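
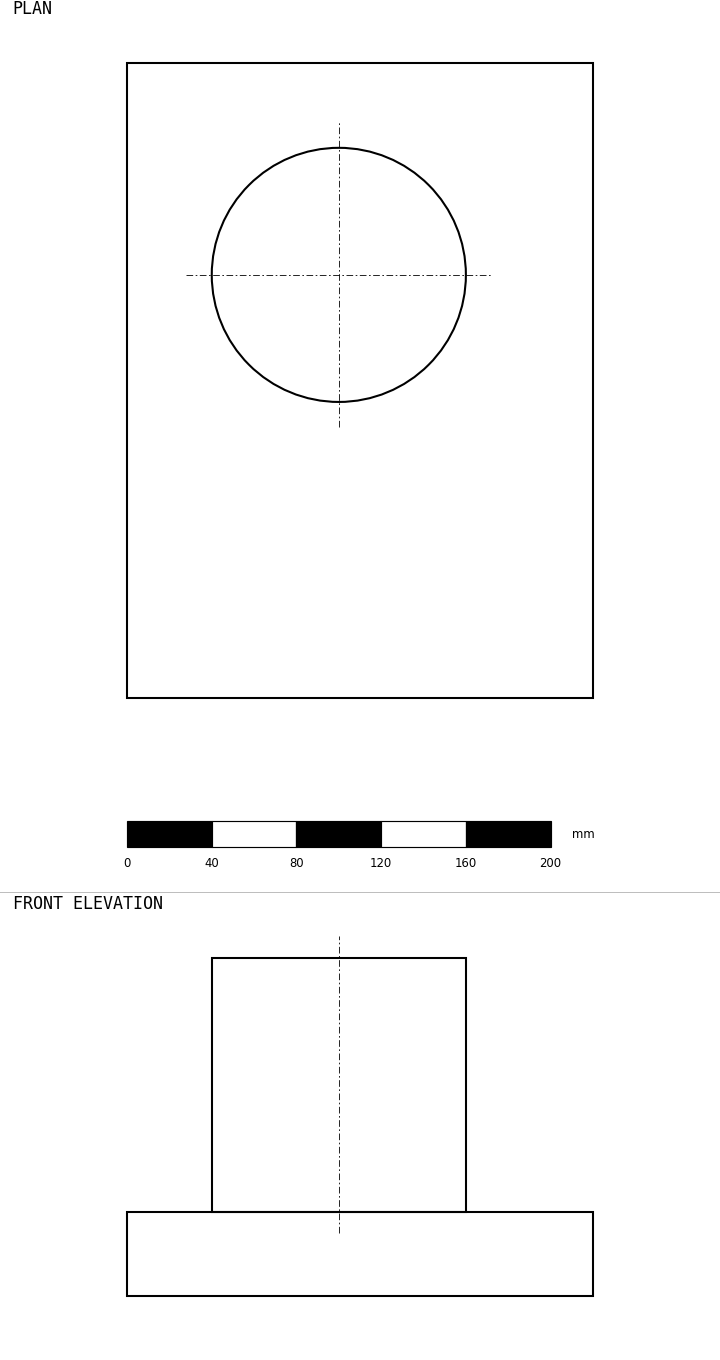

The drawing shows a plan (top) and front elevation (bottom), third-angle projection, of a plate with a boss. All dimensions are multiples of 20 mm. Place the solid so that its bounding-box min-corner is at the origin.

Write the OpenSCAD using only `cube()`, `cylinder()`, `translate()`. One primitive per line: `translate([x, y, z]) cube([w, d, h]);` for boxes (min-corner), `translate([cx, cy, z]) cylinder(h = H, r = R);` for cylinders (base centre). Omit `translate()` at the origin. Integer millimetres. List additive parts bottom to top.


cube([220, 300, 40]);
translate([100, 200, 40]) cylinder(h = 120, r = 60);


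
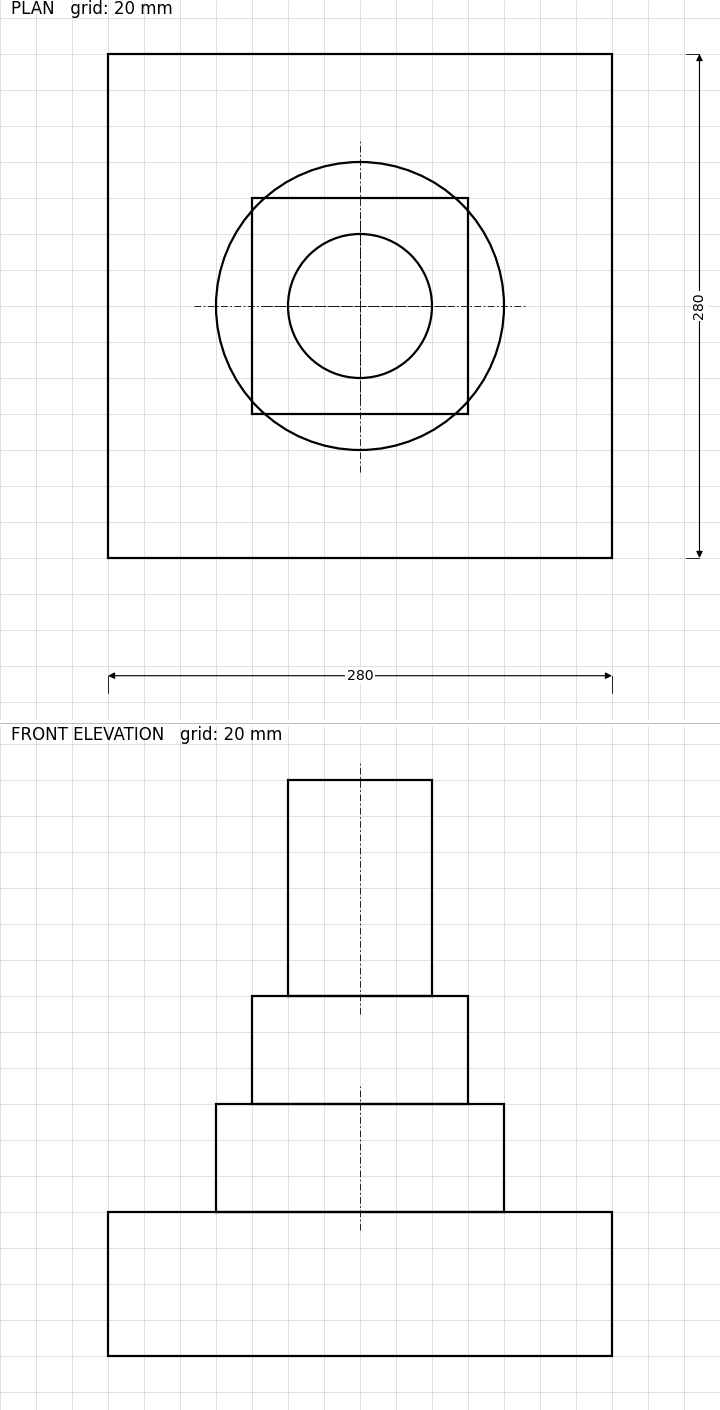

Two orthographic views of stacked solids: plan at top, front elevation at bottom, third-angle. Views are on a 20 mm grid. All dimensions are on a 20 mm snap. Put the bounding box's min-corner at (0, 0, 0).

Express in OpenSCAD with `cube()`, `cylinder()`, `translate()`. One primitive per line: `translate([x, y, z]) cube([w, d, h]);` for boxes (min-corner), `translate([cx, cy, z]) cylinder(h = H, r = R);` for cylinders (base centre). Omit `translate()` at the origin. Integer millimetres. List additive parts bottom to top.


cube([280, 280, 80]);
translate([140, 140, 80]) cylinder(h = 60, r = 80);
translate([80, 80, 140]) cube([120, 120, 60]);
translate([140, 140, 200]) cylinder(h = 120, r = 40);


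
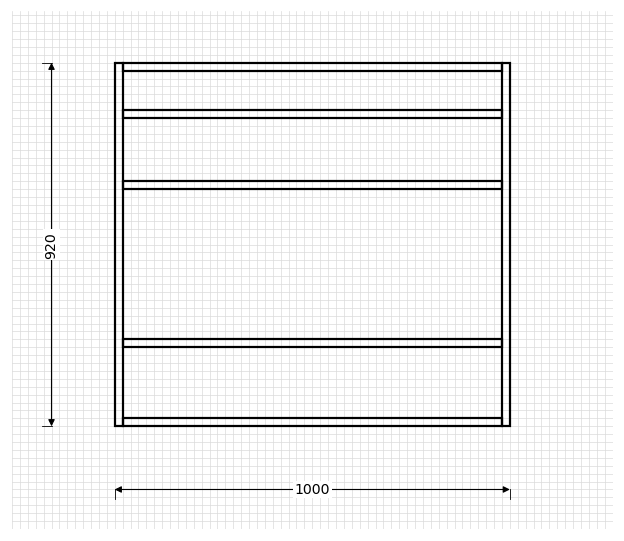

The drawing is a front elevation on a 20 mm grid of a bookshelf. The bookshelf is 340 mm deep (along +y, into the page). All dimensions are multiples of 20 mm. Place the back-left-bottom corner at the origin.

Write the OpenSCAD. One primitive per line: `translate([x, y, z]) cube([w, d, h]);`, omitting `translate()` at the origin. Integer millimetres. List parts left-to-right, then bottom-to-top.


cube([20, 340, 920]);
translate([20, 0, 0]) cube([960, 340, 20]);
translate([20, 0, 200]) cube([960, 340, 20]);
translate([20, 0, 600]) cube([960, 340, 20]);
translate([20, 0, 780]) cube([960, 340, 20]);
translate([20, 0, 900]) cube([960, 340, 20]);
translate([980, 0, 0]) cube([20, 340, 920]);


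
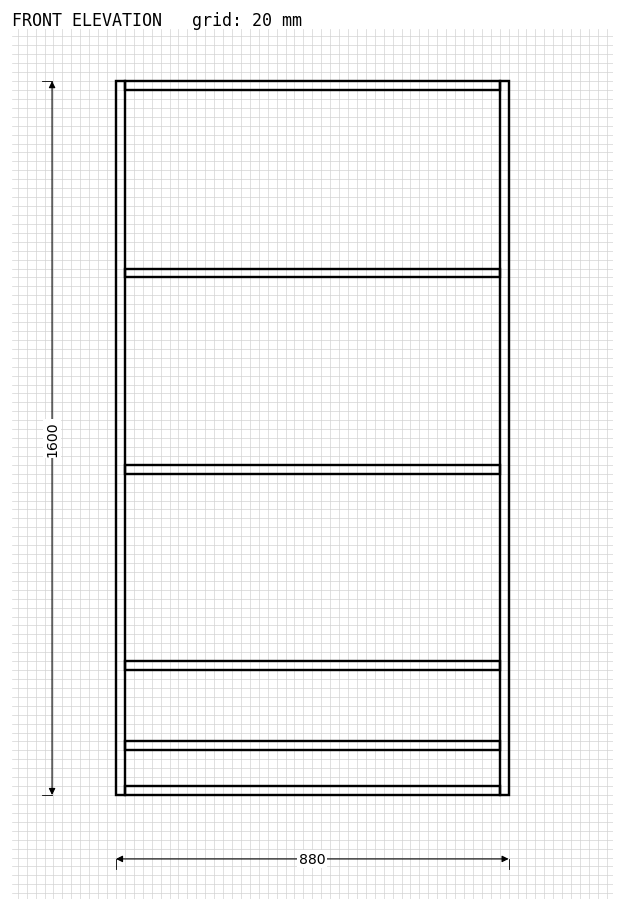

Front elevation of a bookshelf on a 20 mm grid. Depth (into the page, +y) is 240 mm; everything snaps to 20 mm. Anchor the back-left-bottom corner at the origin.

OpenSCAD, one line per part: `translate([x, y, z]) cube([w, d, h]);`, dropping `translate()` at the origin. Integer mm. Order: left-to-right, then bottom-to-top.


cube([20, 240, 1600]);
translate([20, 0, 0]) cube([840, 240, 20]);
translate([20, 0, 100]) cube([840, 240, 20]);
translate([20, 0, 280]) cube([840, 240, 20]);
translate([20, 0, 720]) cube([840, 240, 20]);
translate([20, 0, 1160]) cube([840, 240, 20]);
translate([20, 0, 1580]) cube([840, 240, 20]);
translate([860, 0, 0]) cube([20, 240, 1600]);


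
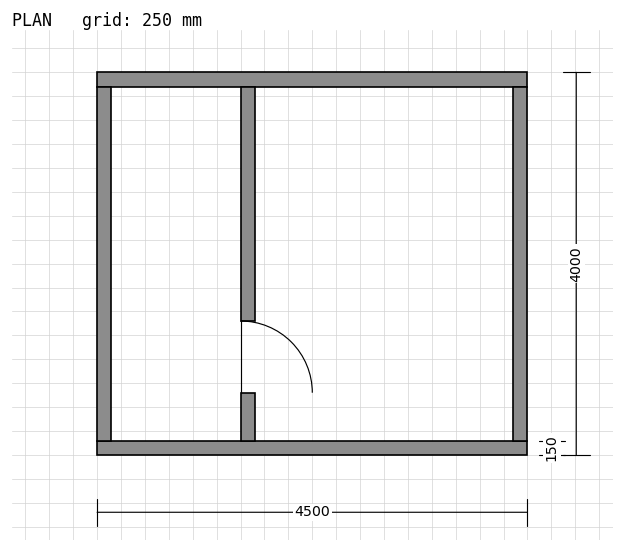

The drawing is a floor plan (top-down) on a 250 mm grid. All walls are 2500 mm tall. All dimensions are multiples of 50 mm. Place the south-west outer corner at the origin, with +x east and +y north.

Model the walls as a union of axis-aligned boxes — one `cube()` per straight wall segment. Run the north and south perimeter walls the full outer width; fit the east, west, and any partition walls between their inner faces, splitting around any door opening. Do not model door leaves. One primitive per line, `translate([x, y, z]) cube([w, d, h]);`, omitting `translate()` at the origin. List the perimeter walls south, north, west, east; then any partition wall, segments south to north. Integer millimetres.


cube([4500, 150, 2500]);
translate([0, 3850, 0]) cube([4500, 150, 2500]);
translate([0, 150, 0]) cube([150, 3700, 2500]);
translate([4350, 150, 0]) cube([150, 3700, 2500]);
translate([1500, 150, 0]) cube([150, 500, 2500]);
translate([1500, 1400, 0]) cube([150, 2450, 2500]);


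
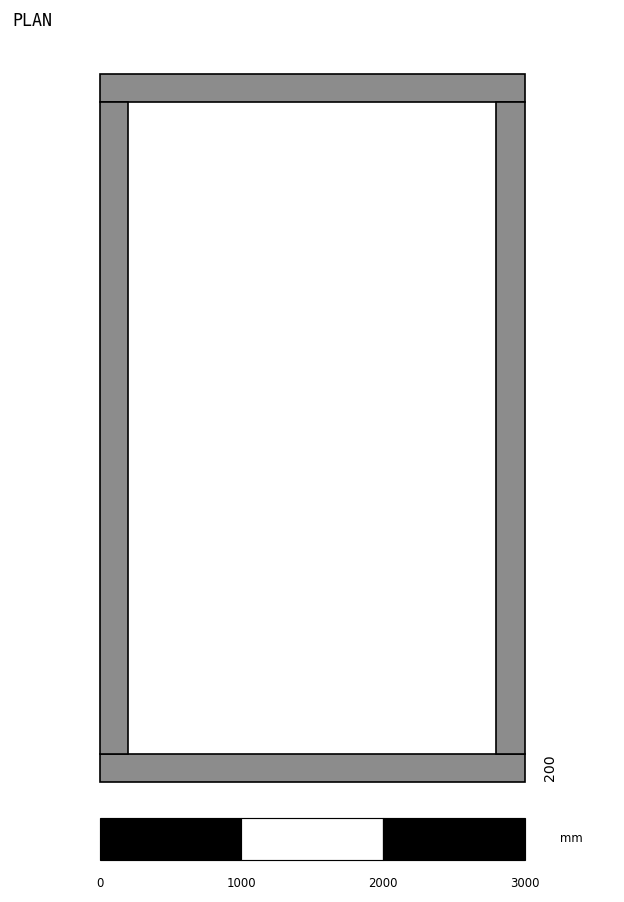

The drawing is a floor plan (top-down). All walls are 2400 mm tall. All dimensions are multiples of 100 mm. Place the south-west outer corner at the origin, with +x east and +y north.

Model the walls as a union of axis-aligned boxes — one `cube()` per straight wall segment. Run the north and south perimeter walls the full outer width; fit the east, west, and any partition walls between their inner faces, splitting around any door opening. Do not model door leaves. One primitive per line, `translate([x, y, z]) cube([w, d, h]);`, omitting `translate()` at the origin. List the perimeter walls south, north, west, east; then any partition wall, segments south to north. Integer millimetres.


cube([3000, 200, 2400]);
translate([0, 4800, 0]) cube([3000, 200, 2400]);
translate([0, 200, 0]) cube([200, 4600, 2400]);
translate([2800, 200, 0]) cube([200, 4600, 2400]);


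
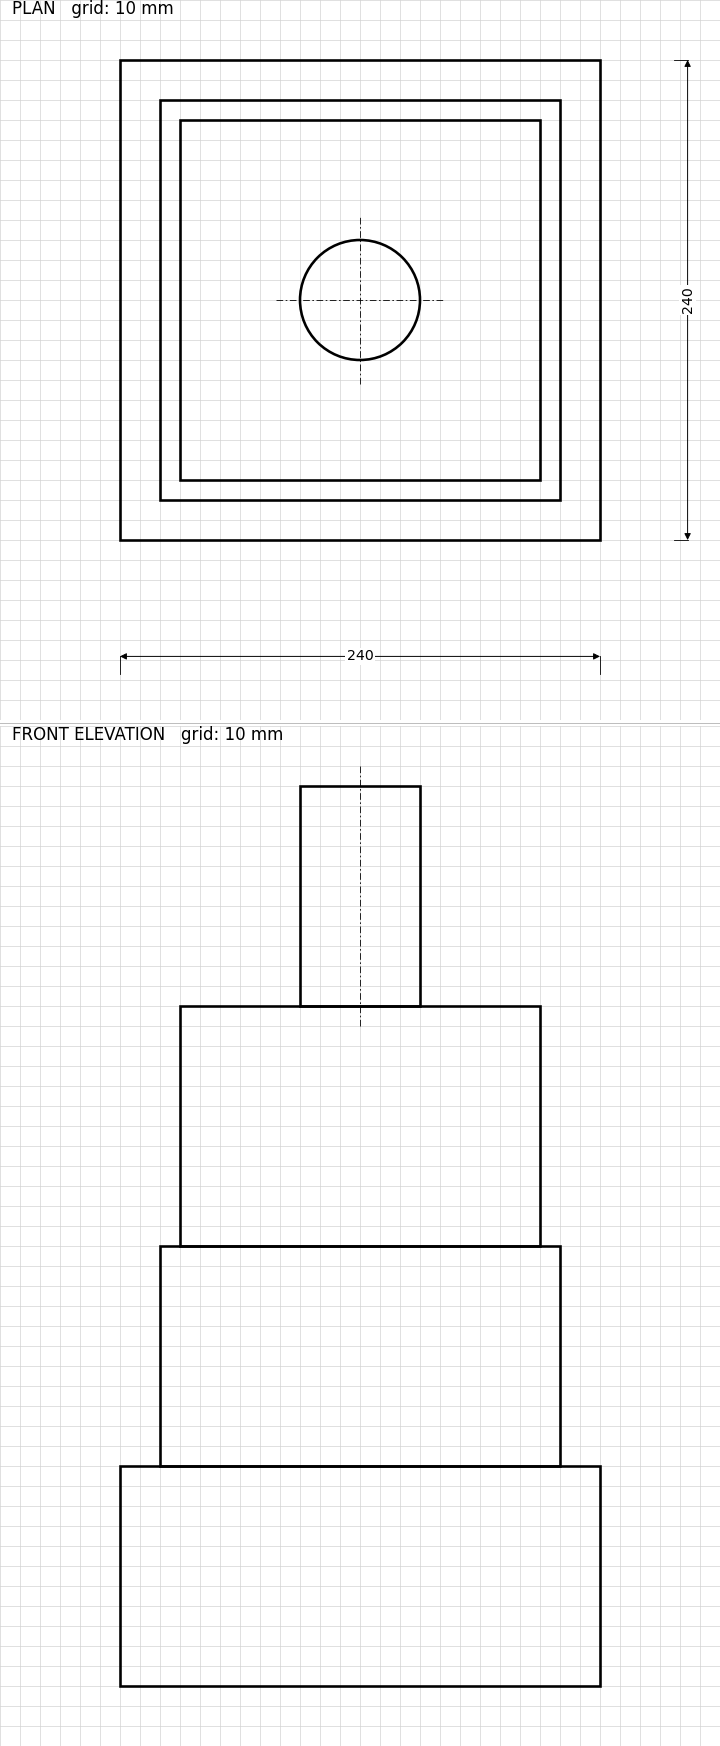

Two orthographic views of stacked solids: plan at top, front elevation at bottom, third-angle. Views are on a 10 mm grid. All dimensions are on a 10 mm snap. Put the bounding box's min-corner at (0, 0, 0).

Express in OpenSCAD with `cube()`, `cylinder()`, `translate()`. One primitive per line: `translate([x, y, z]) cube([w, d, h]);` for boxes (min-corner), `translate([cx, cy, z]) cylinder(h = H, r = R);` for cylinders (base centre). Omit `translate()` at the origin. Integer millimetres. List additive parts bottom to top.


cube([240, 240, 110]);
translate([20, 20, 110]) cube([200, 200, 110]);
translate([30, 30, 220]) cube([180, 180, 120]);
translate([120, 120, 340]) cylinder(h = 110, r = 30);


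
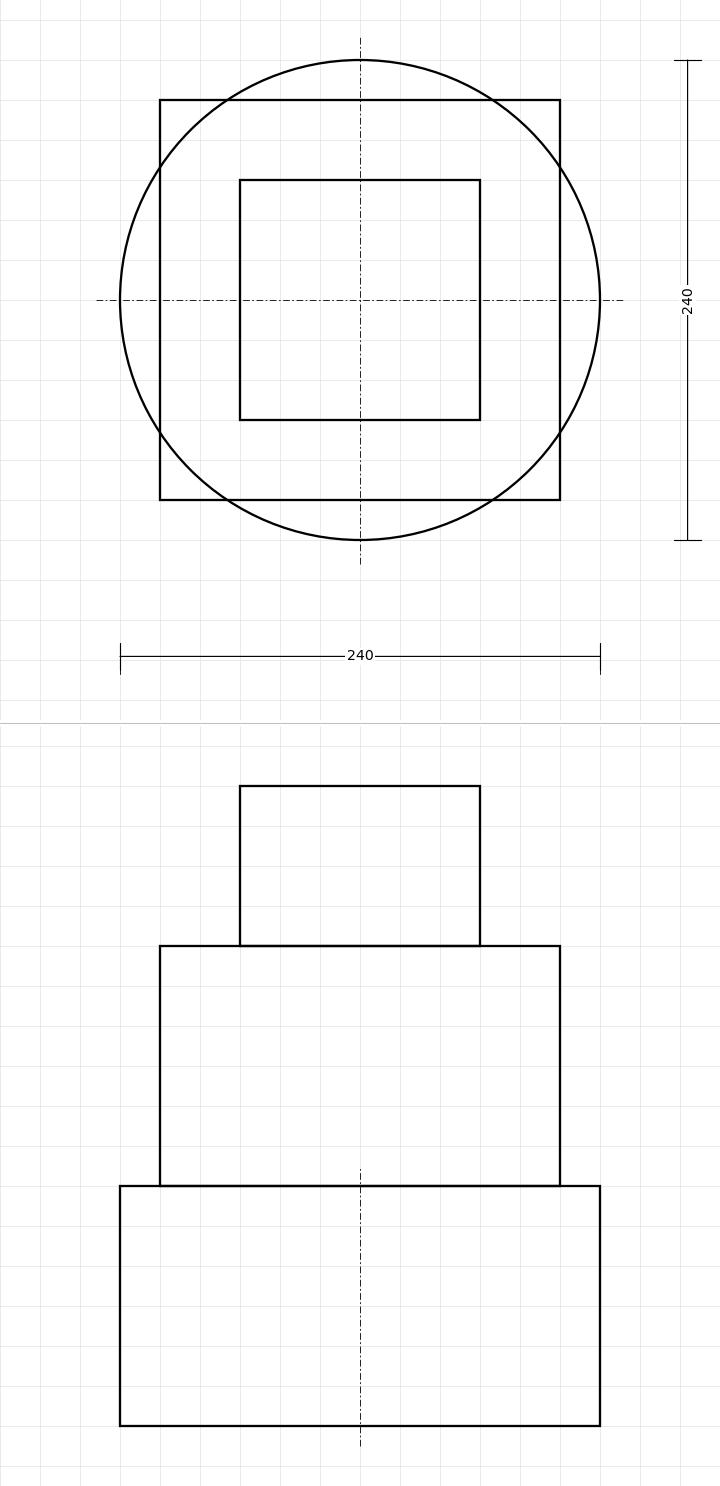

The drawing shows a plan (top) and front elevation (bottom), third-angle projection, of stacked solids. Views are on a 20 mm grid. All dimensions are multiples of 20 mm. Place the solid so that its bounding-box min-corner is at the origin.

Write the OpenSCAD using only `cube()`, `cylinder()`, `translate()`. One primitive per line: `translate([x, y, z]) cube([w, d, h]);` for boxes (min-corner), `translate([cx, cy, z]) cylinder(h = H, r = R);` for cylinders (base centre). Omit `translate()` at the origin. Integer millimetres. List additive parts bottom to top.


translate([120, 120, 0]) cylinder(h = 120, r = 120);
translate([20, 20, 120]) cube([200, 200, 120]);
translate([60, 60, 240]) cube([120, 120, 80]);


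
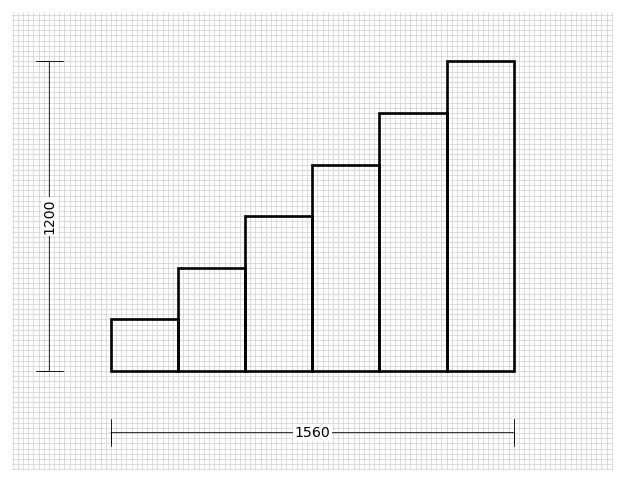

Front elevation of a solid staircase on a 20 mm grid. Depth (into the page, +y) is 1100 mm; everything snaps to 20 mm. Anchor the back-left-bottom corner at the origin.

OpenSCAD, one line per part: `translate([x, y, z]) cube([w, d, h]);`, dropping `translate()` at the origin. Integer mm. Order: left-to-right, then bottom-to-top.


cube([260, 1100, 200]);
translate([260, 0, 0]) cube([260, 1100, 400]);
translate([520, 0, 0]) cube([260, 1100, 600]);
translate([780, 0, 0]) cube([260, 1100, 800]);
translate([1040, 0, 0]) cube([260, 1100, 1000]);
translate([1300, 0, 0]) cube([260, 1100, 1200]);


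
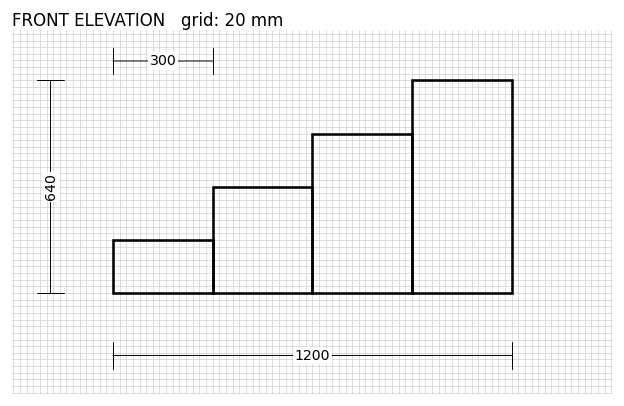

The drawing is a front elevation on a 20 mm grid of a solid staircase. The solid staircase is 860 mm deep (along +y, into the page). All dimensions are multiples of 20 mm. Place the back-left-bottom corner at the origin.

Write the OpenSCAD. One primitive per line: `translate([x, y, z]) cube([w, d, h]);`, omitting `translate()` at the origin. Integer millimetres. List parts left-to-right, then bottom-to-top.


cube([300, 860, 160]);
translate([300, 0, 0]) cube([300, 860, 320]);
translate([600, 0, 0]) cube([300, 860, 480]);
translate([900, 0, 0]) cube([300, 860, 640]);


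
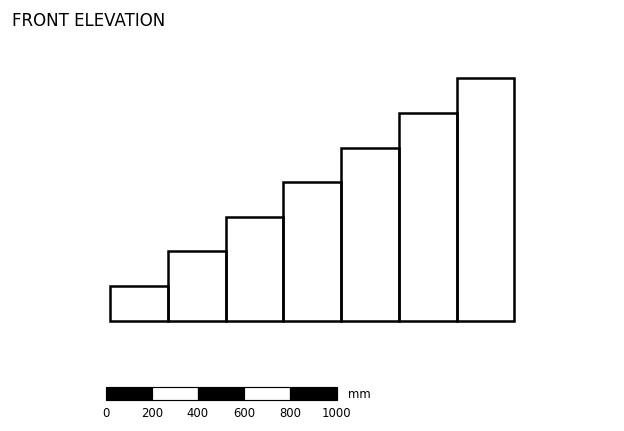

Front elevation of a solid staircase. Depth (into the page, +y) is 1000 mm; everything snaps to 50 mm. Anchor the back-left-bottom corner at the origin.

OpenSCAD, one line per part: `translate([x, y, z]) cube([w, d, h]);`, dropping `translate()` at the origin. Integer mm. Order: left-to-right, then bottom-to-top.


cube([250, 1000, 150]);
translate([250, 0, 0]) cube([250, 1000, 300]);
translate([500, 0, 0]) cube([250, 1000, 450]);
translate([750, 0, 0]) cube([250, 1000, 600]);
translate([1000, 0, 0]) cube([250, 1000, 750]);
translate([1250, 0, 0]) cube([250, 1000, 900]);
translate([1500, 0, 0]) cube([250, 1000, 1050]);


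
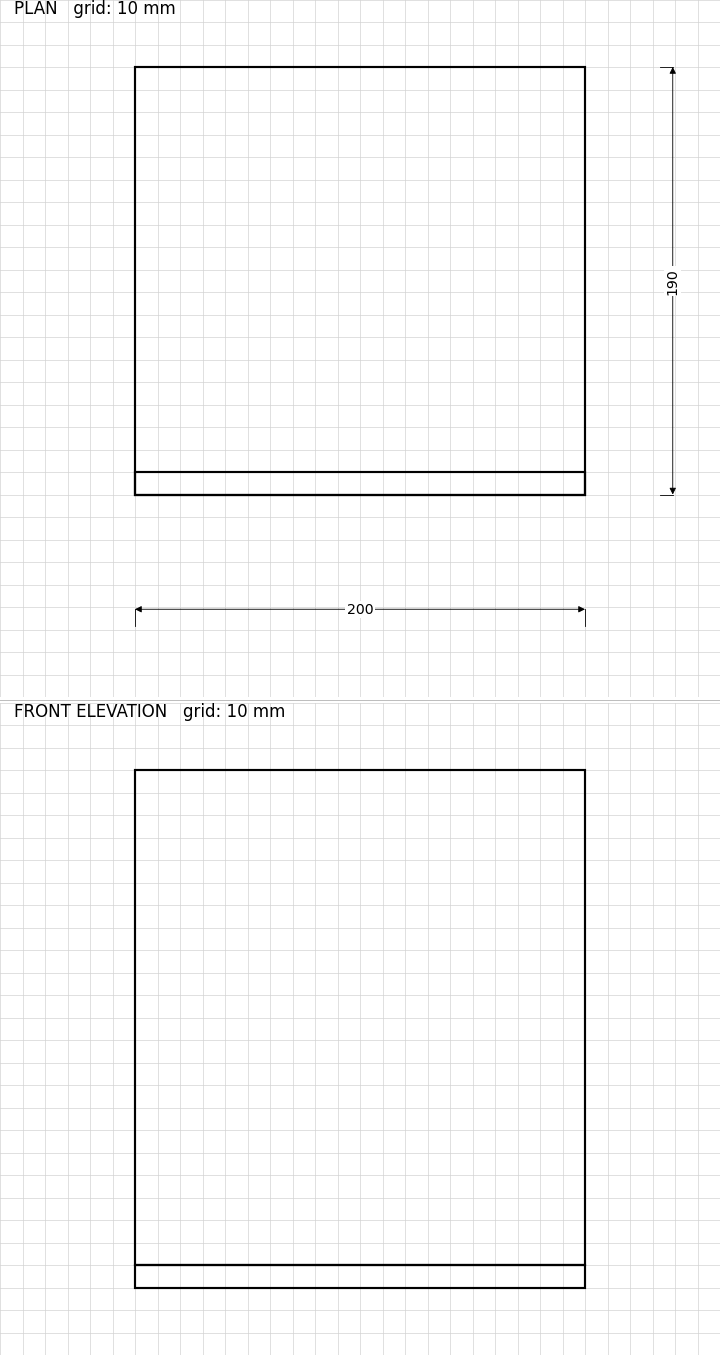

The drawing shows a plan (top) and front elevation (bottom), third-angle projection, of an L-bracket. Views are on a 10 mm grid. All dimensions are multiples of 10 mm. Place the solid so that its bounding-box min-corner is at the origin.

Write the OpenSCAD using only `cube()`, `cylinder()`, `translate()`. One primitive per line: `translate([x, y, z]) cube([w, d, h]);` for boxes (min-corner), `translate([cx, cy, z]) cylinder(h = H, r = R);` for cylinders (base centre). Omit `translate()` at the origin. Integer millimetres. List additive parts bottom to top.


cube([200, 190, 10]);
translate([0, 0, 10]) cube([200, 10, 220]);


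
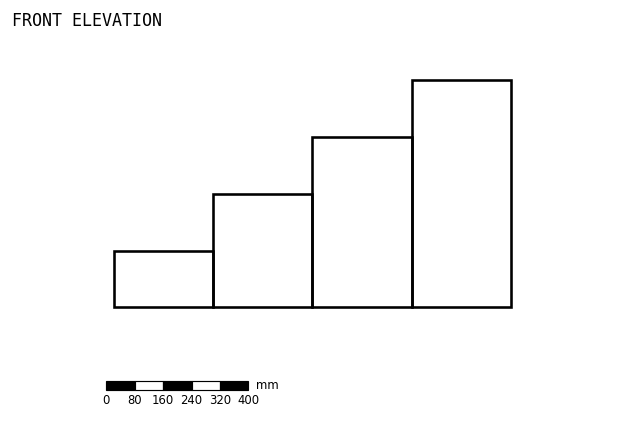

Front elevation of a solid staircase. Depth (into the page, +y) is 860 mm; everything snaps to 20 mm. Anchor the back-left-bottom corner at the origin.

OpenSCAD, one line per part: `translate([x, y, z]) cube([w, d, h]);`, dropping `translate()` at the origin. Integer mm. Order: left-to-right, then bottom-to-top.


cube([280, 860, 160]);
translate([280, 0, 0]) cube([280, 860, 320]);
translate([560, 0, 0]) cube([280, 860, 480]);
translate([840, 0, 0]) cube([280, 860, 640]);


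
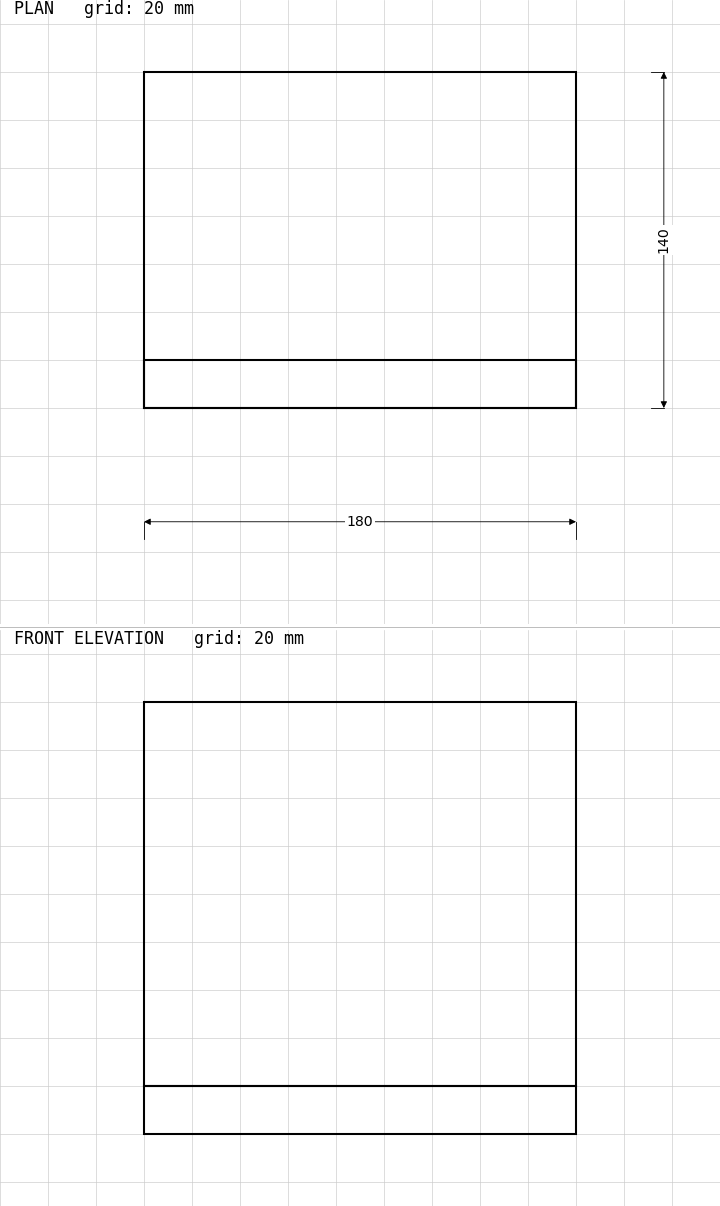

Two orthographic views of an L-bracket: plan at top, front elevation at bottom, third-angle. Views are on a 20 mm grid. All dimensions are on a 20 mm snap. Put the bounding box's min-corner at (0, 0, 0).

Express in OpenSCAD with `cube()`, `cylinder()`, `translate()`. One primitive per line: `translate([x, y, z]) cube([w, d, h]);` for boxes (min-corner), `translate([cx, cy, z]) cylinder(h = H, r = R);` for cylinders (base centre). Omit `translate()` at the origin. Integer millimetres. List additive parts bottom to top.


cube([180, 140, 20]);
translate([0, 0, 20]) cube([180, 20, 160]);


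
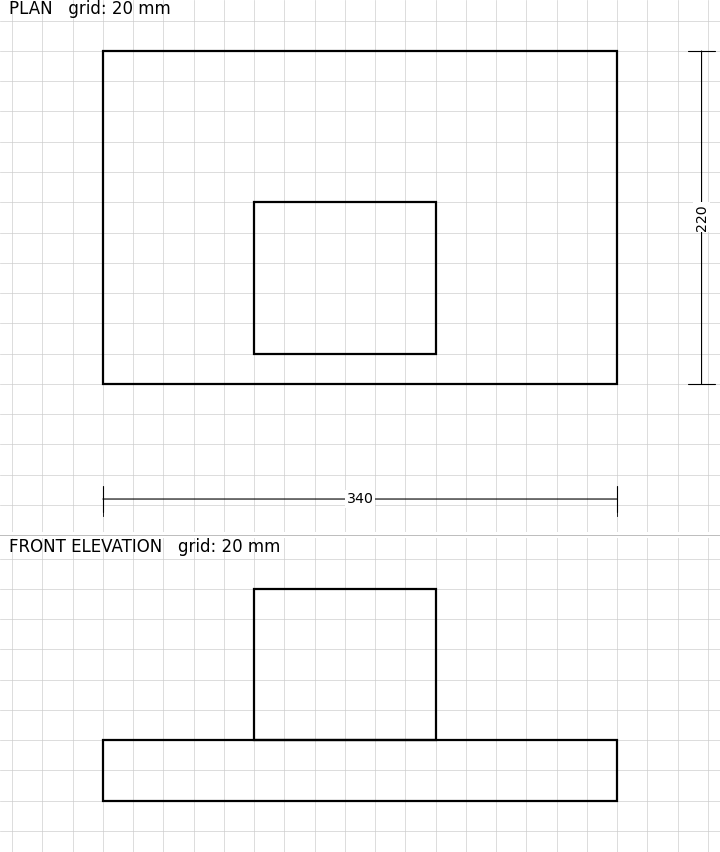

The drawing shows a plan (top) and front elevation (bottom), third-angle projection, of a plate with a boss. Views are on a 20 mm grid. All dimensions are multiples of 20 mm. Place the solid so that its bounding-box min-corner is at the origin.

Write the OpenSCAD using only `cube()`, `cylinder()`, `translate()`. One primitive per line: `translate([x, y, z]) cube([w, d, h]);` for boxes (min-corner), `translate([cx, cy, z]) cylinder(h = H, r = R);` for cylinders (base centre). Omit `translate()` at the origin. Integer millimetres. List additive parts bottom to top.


cube([340, 220, 40]);
translate([100, 20, 40]) cube([120, 100, 100]);


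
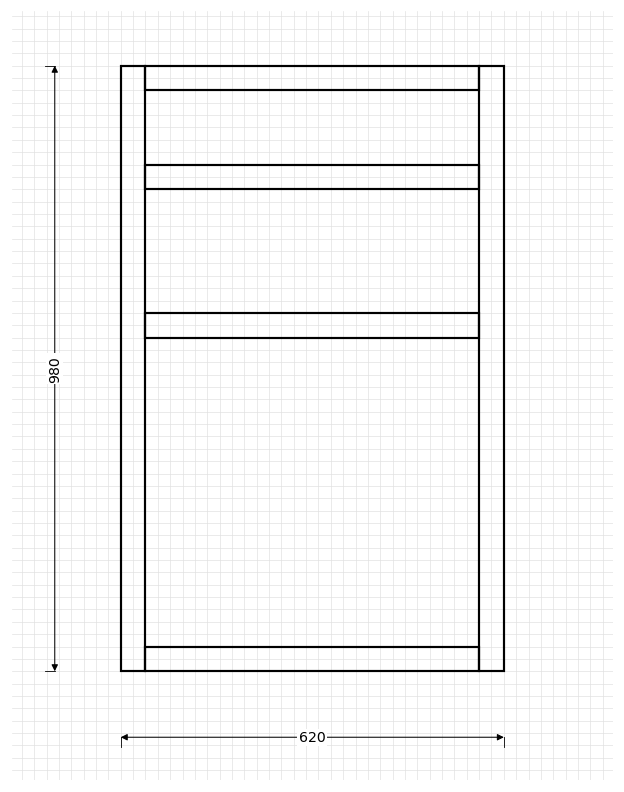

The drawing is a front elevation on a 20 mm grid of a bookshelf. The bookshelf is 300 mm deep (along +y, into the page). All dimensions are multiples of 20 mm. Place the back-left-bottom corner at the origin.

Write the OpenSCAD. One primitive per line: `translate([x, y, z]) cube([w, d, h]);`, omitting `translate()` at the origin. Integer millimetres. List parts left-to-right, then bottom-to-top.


cube([40, 300, 980]);
translate([40, 0, 0]) cube([540, 300, 40]);
translate([40, 0, 540]) cube([540, 300, 40]);
translate([40, 0, 780]) cube([540, 300, 40]);
translate([40, 0, 940]) cube([540, 300, 40]);
translate([580, 0, 0]) cube([40, 300, 980]);


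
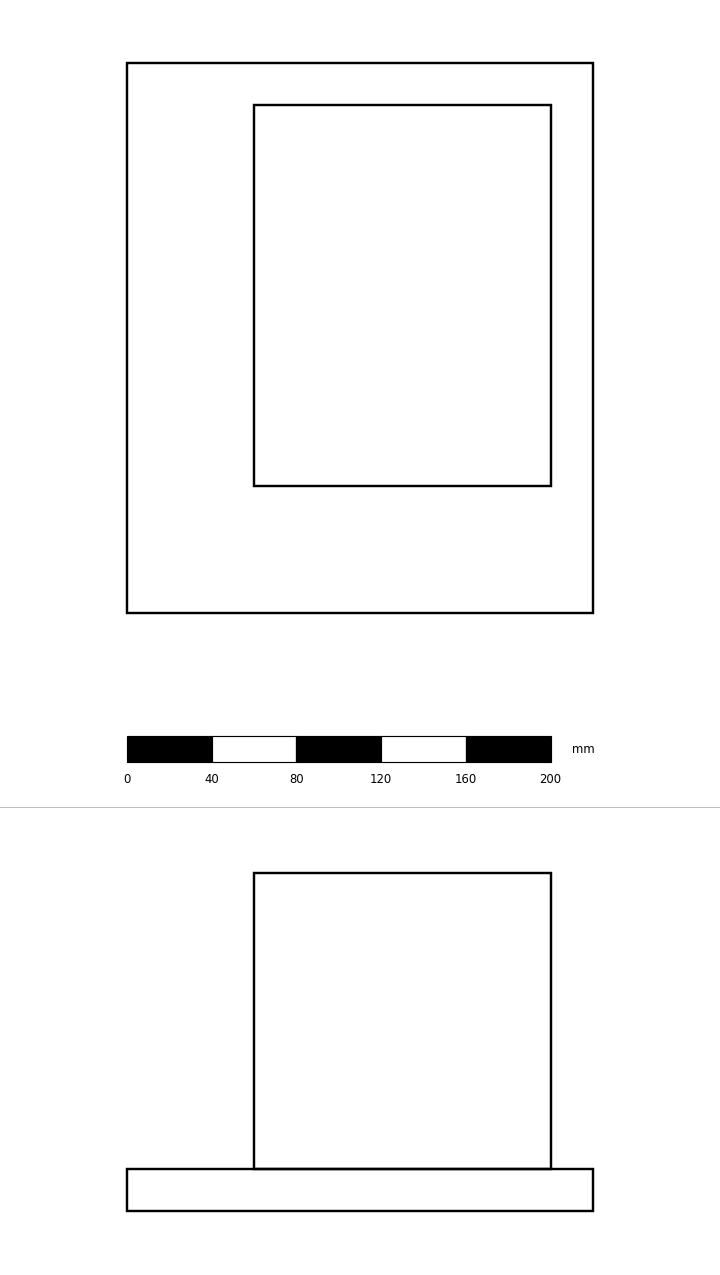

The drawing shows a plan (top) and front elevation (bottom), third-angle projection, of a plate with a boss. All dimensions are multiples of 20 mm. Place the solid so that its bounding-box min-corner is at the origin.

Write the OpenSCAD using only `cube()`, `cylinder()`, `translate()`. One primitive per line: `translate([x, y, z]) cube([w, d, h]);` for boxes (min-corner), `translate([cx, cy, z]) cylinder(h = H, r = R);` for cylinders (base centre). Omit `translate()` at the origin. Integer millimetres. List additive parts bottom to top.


cube([220, 260, 20]);
translate([60, 60, 20]) cube([140, 180, 140]);


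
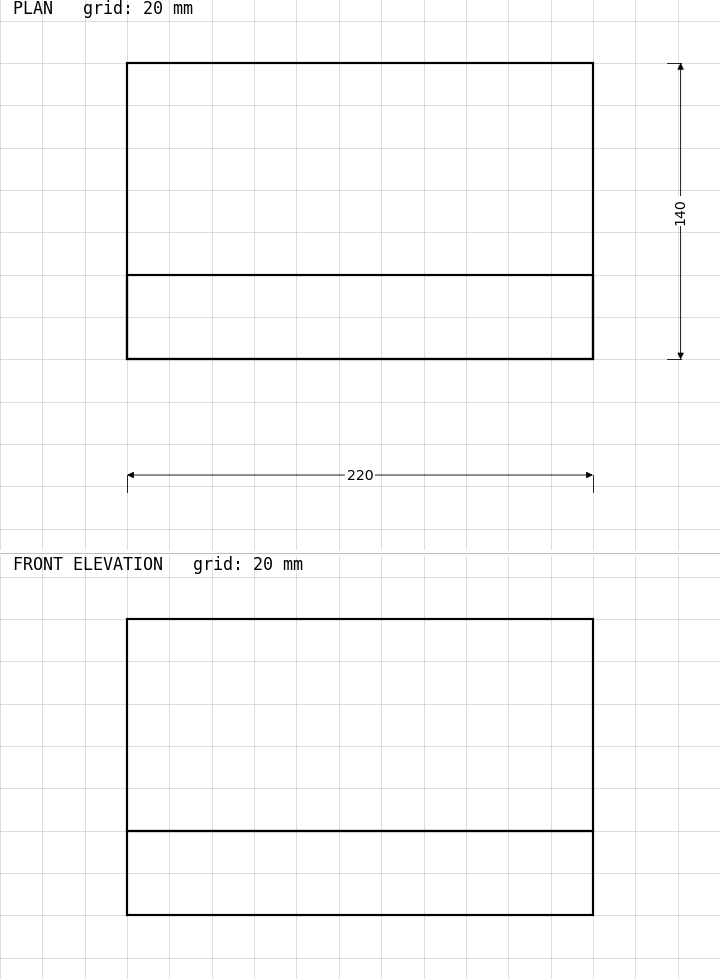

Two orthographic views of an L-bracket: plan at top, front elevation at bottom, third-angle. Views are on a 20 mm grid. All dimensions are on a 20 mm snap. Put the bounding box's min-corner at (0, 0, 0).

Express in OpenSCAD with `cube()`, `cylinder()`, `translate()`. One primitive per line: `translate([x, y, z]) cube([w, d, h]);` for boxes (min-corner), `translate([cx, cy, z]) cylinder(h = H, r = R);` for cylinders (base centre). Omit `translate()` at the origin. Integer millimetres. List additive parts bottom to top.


cube([220, 140, 40]);
translate([0, 0, 40]) cube([220, 40, 100]);


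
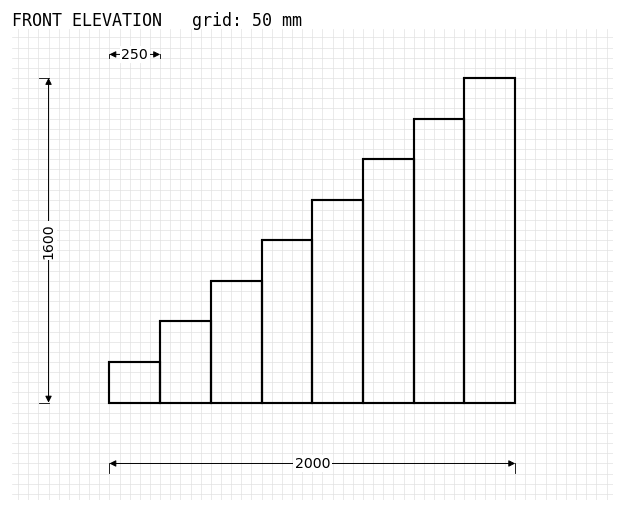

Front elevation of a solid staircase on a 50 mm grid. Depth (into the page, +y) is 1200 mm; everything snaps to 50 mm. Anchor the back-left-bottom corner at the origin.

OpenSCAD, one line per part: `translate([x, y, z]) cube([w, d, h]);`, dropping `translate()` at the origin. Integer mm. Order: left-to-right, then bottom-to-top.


cube([250, 1200, 200]);
translate([250, 0, 0]) cube([250, 1200, 400]);
translate([500, 0, 0]) cube([250, 1200, 600]);
translate([750, 0, 0]) cube([250, 1200, 800]);
translate([1000, 0, 0]) cube([250, 1200, 1000]);
translate([1250, 0, 0]) cube([250, 1200, 1200]);
translate([1500, 0, 0]) cube([250, 1200, 1400]);
translate([1750, 0, 0]) cube([250, 1200, 1600]);


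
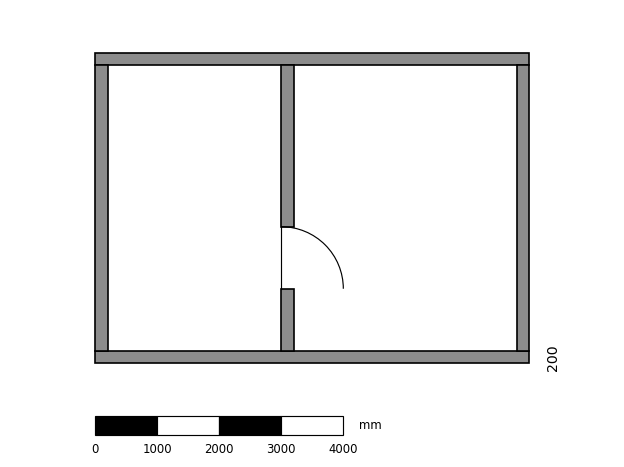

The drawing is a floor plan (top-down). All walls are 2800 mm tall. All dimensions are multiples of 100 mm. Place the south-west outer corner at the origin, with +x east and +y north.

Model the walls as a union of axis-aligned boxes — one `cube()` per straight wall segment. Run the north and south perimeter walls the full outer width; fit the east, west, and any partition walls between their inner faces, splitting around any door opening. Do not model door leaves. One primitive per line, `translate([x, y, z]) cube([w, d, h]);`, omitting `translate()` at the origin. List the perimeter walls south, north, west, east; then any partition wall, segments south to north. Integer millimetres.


cube([7000, 200, 2800]);
translate([0, 4800, 0]) cube([7000, 200, 2800]);
translate([0, 200, 0]) cube([200, 4600, 2800]);
translate([6800, 200, 0]) cube([200, 4600, 2800]);
translate([3000, 200, 0]) cube([200, 1000, 2800]);
translate([3000, 2200, 0]) cube([200, 2600, 2800]);


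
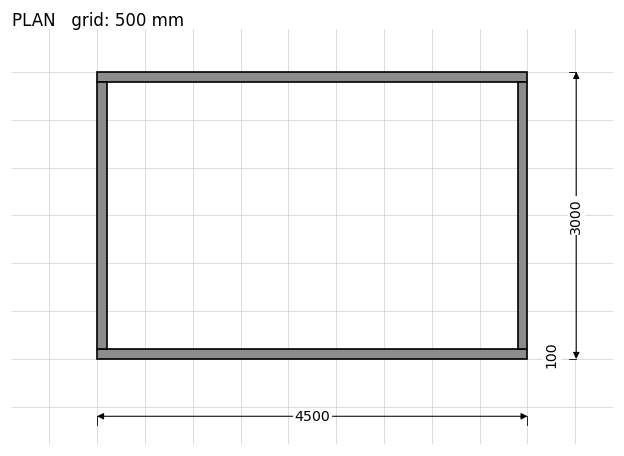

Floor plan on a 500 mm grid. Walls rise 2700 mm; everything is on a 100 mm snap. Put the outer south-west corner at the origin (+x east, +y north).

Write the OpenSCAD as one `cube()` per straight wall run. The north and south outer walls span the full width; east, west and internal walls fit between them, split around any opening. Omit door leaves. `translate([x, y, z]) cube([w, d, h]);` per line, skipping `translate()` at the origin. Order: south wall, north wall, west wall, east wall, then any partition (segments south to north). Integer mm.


cube([4500, 100, 2700]);
translate([0, 2900, 0]) cube([4500, 100, 2700]);
translate([0, 100, 0]) cube([100, 2800, 2700]);
translate([4400, 100, 0]) cube([100, 2800, 2700]);


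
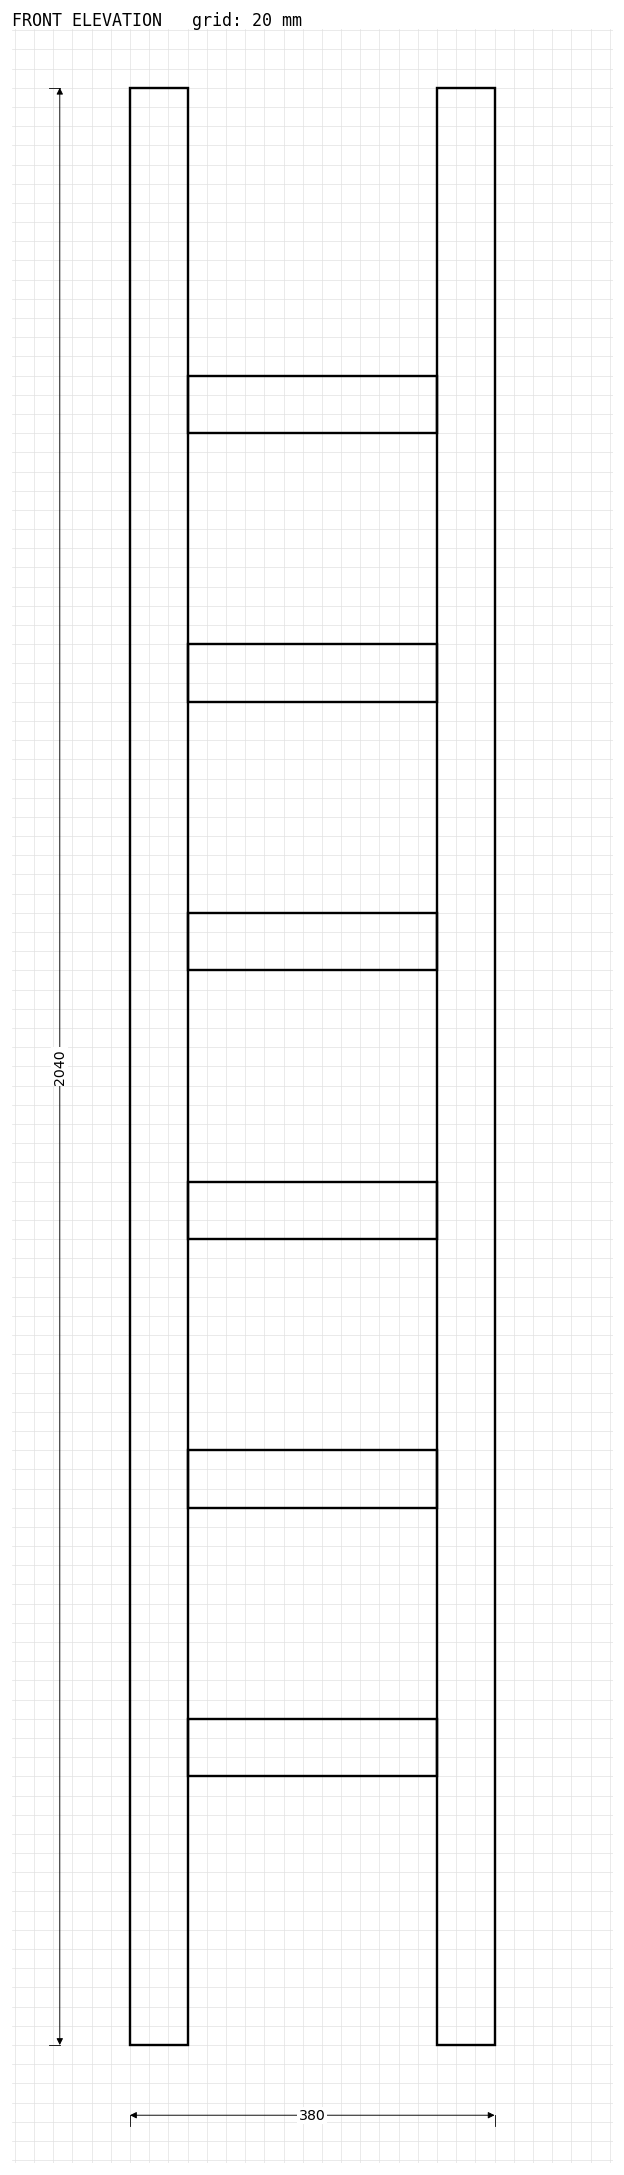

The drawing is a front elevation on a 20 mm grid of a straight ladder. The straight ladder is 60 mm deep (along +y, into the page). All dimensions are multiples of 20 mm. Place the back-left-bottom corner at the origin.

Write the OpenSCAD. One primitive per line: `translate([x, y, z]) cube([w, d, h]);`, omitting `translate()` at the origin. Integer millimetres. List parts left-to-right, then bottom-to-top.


cube([60, 60, 2040]);
translate([60, 0, 280]) cube([260, 60, 60]);
translate([60, 0, 560]) cube([260, 60, 60]);
translate([60, 0, 840]) cube([260, 60, 60]);
translate([60, 0, 1120]) cube([260, 60, 60]);
translate([60, 0, 1400]) cube([260, 60, 60]);
translate([60, 0, 1680]) cube([260, 60, 60]);
translate([320, 0, 0]) cube([60, 60, 2040]);


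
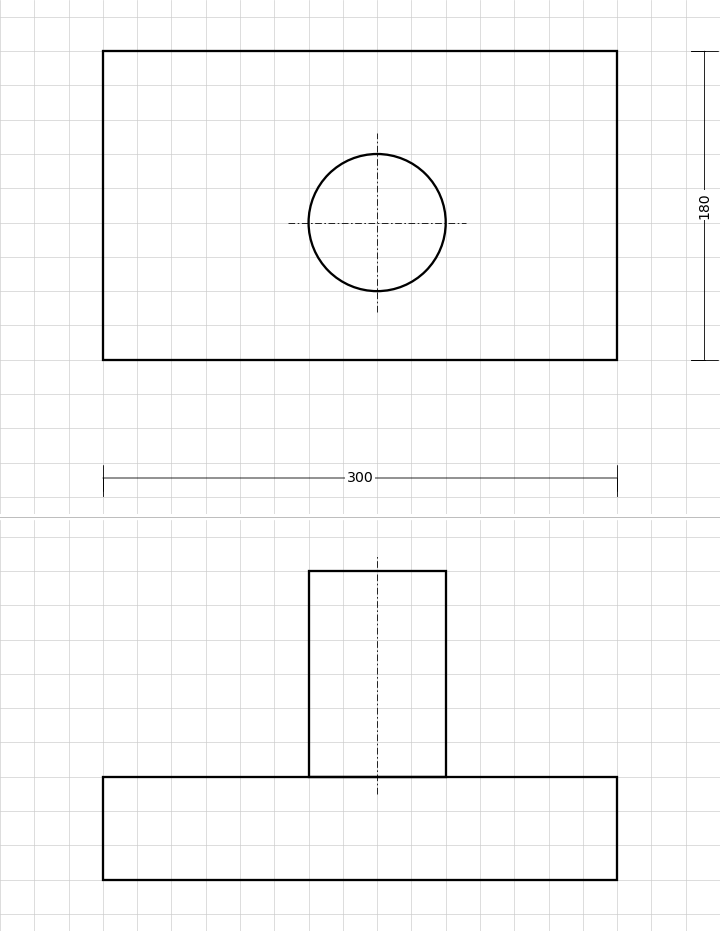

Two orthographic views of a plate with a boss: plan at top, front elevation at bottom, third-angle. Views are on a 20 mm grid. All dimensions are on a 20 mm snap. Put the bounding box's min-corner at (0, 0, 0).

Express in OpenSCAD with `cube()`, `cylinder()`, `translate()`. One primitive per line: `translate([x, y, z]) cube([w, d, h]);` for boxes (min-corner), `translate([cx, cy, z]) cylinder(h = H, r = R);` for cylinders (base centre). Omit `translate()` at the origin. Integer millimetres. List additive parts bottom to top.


cube([300, 180, 60]);
translate([160, 80, 60]) cylinder(h = 120, r = 40);


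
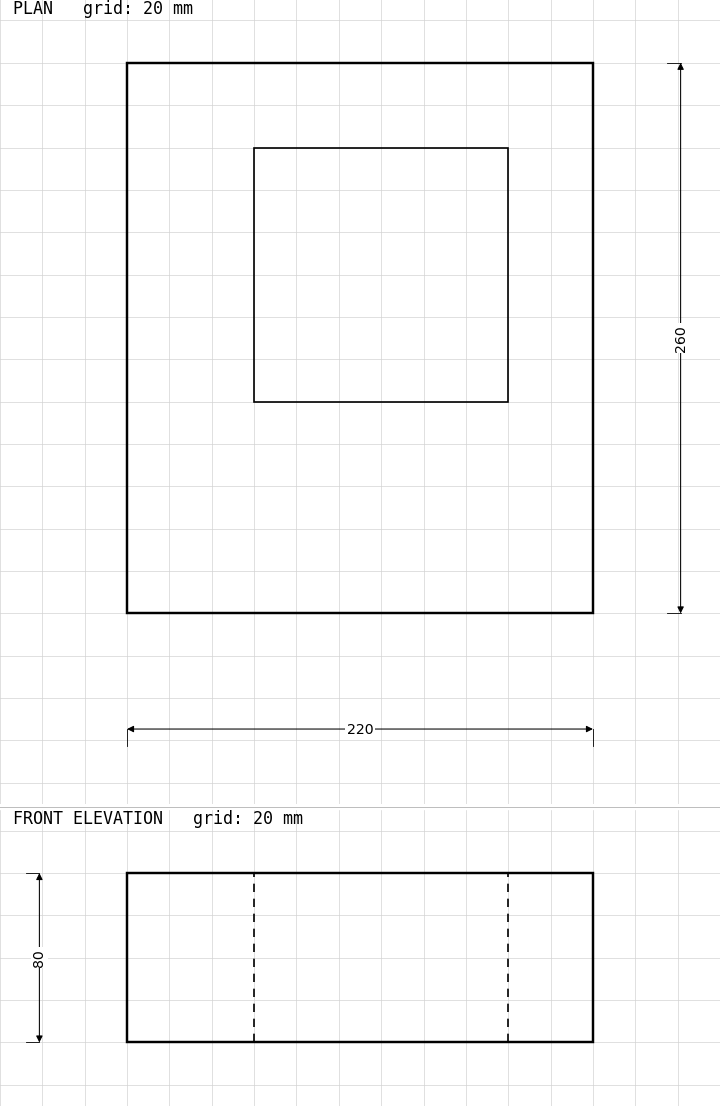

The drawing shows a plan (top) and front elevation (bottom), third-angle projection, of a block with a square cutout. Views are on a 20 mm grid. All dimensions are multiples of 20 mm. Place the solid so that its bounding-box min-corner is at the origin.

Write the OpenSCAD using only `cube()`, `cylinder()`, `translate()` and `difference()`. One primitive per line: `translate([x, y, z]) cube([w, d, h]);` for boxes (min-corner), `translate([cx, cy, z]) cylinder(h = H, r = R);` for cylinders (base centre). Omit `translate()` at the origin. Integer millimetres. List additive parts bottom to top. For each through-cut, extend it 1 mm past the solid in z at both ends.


difference() {
  cube([220, 260, 80]);
  translate([60, 100, -1]) cube([120, 120, 82]);
}


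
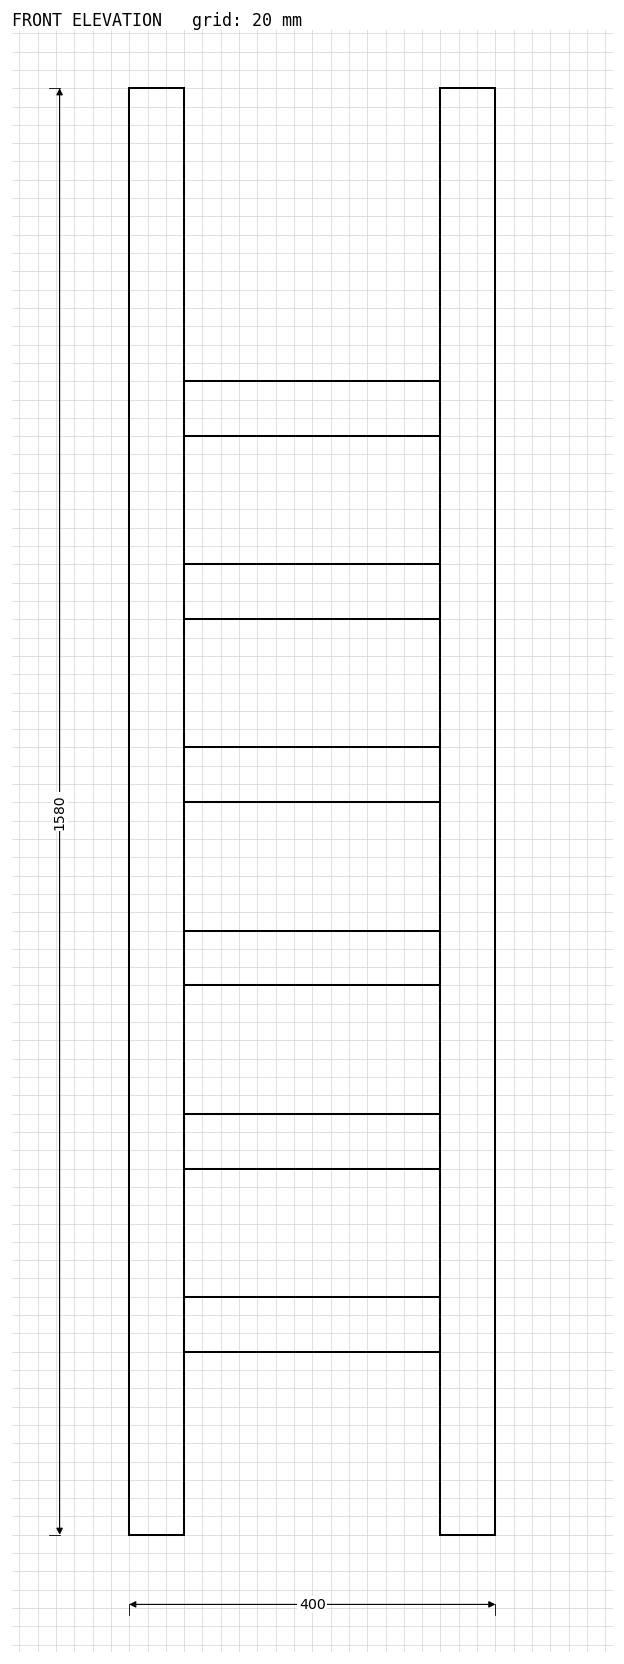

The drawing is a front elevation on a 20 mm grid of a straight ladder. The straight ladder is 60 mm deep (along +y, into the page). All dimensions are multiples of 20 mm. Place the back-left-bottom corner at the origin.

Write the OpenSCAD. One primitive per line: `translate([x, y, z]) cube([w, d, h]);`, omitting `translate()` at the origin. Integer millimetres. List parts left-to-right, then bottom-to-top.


cube([60, 60, 1580]);
translate([60, 0, 200]) cube([280, 60, 60]);
translate([60, 0, 400]) cube([280, 60, 60]);
translate([60, 0, 600]) cube([280, 60, 60]);
translate([60, 0, 800]) cube([280, 60, 60]);
translate([60, 0, 1000]) cube([280, 60, 60]);
translate([60, 0, 1200]) cube([280, 60, 60]);
translate([340, 0, 0]) cube([60, 60, 1580]);


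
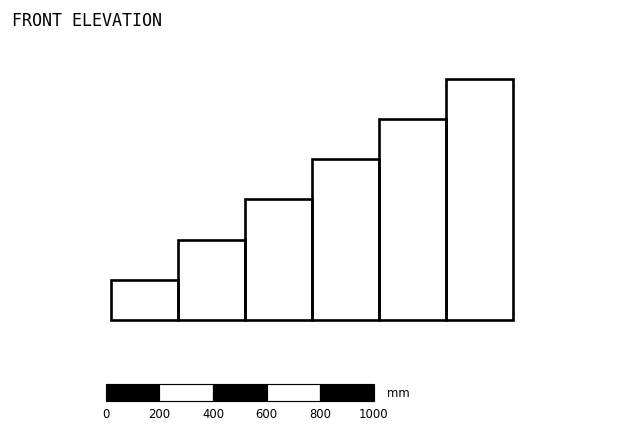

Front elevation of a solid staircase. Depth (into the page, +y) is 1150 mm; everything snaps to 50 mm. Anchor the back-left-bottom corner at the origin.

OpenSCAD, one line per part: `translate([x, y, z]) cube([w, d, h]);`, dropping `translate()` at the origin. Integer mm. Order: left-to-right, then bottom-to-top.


cube([250, 1150, 150]);
translate([250, 0, 0]) cube([250, 1150, 300]);
translate([500, 0, 0]) cube([250, 1150, 450]);
translate([750, 0, 0]) cube([250, 1150, 600]);
translate([1000, 0, 0]) cube([250, 1150, 750]);
translate([1250, 0, 0]) cube([250, 1150, 900]);


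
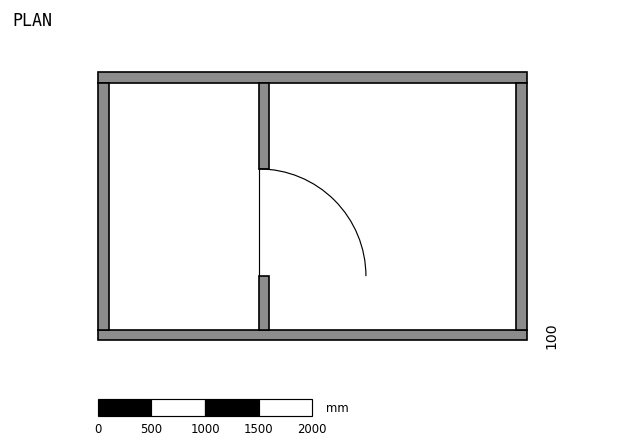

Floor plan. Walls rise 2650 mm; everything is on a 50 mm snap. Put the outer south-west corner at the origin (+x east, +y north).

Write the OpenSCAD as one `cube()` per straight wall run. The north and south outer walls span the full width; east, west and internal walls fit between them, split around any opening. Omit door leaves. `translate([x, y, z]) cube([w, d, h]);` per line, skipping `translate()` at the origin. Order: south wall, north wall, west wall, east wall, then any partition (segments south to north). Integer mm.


cube([4000, 100, 2650]);
translate([0, 2400, 0]) cube([4000, 100, 2650]);
translate([0, 100, 0]) cube([100, 2300, 2650]);
translate([3900, 100, 0]) cube([100, 2300, 2650]);
translate([1500, 100, 0]) cube([100, 500, 2650]);
translate([1500, 1600, 0]) cube([100, 800, 2650]);


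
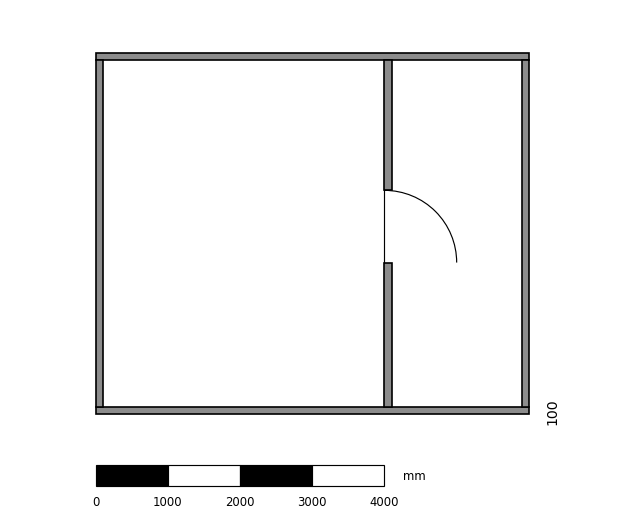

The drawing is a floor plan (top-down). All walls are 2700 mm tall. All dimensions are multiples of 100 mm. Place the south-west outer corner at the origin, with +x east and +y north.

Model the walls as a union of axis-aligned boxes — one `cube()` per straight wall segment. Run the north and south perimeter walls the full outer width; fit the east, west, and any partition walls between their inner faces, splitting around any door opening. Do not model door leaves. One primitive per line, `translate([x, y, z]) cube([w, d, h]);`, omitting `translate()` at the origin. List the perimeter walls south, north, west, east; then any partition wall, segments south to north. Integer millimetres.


cube([6000, 100, 2700]);
translate([0, 4900, 0]) cube([6000, 100, 2700]);
translate([0, 100, 0]) cube([100, 4800, 2700]);
translate([5900, 100, 0]) cube([100, 4800, 2700]);
translate([4000, 100, 0]) cube([100, 2000, 2700]);
translate([4000, 3100, 0]) cube([100, 1800, 2700]);


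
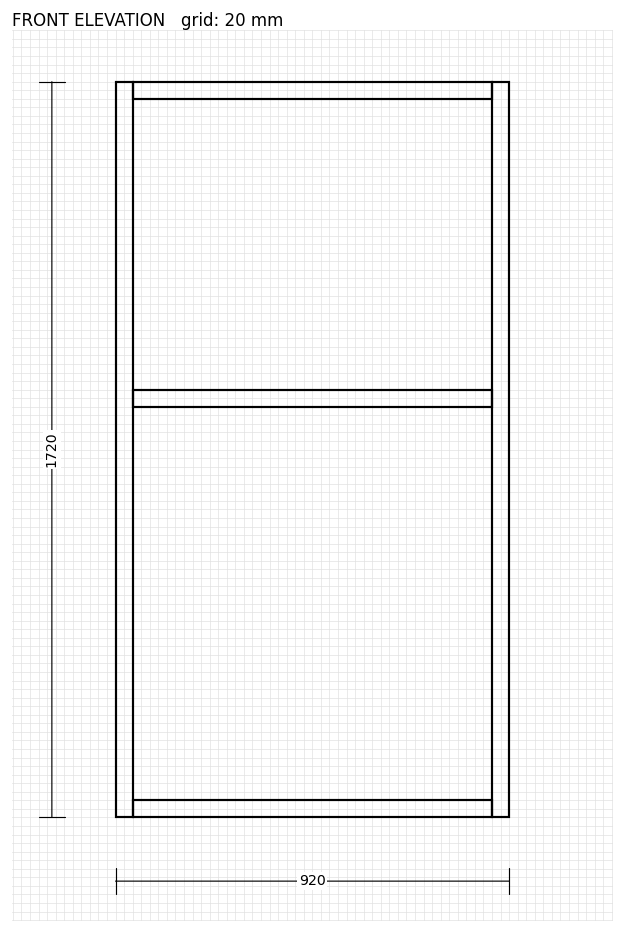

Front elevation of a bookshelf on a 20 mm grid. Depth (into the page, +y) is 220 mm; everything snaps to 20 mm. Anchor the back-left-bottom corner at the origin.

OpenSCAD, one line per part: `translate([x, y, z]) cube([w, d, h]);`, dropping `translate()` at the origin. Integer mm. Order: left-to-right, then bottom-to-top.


cube([40, 220, 1720]);
translate([40, 0, 0]) cube([840, 220, 40]);
translate([40, 0, 960]) cube([840, 220, 40]);
translate([40, 0, 1680]) cube([840, 220, 40]);
translate([880, 0, 0]) cube([40, 220, 1720]);


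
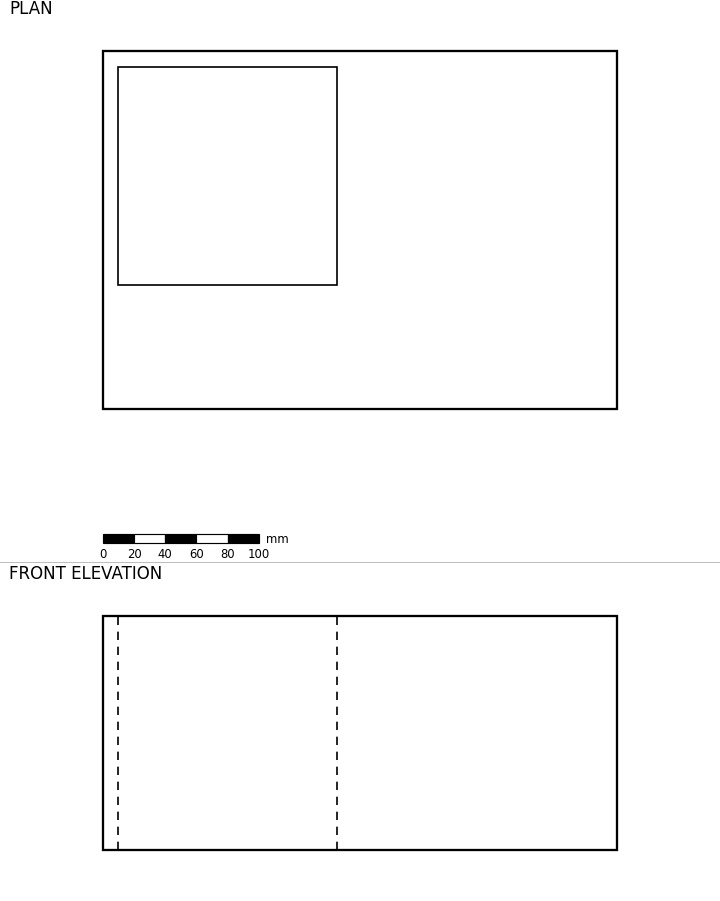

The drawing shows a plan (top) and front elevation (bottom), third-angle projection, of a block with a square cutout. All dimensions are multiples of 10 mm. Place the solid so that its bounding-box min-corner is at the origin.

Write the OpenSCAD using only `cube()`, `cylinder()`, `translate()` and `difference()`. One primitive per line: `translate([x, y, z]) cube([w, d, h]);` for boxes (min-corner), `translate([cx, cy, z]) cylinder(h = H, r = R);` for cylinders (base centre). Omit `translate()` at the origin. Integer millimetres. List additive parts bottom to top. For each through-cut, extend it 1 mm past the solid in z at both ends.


difference() {
  cube([330, 230, 150]);
  translate([10, 80, -1]) cube([140, 140, 152]);
}


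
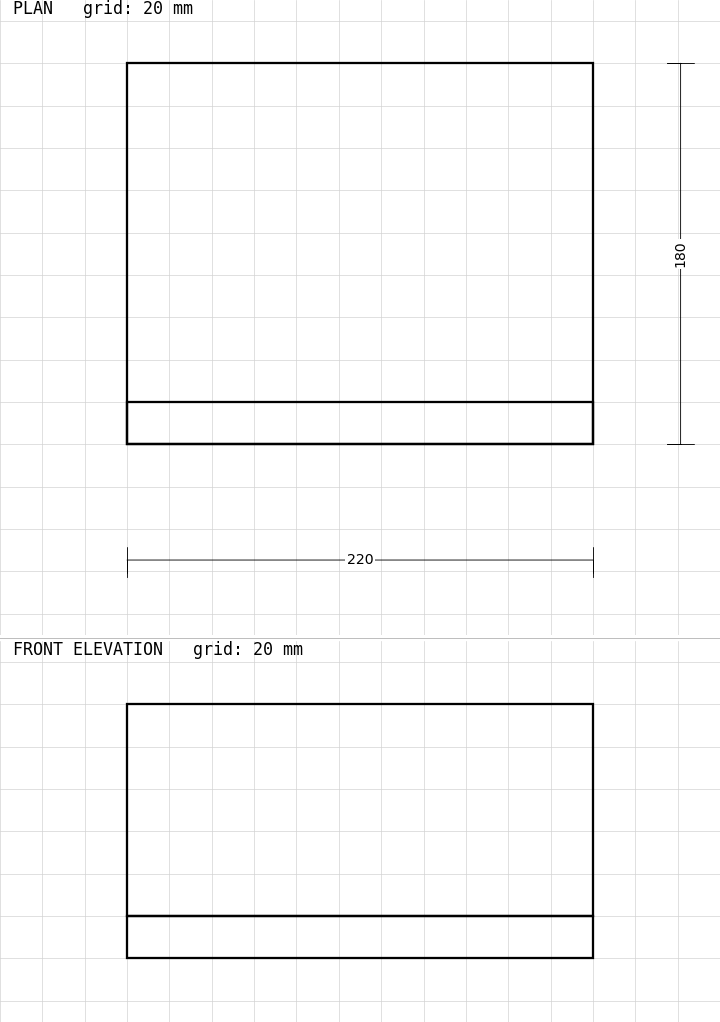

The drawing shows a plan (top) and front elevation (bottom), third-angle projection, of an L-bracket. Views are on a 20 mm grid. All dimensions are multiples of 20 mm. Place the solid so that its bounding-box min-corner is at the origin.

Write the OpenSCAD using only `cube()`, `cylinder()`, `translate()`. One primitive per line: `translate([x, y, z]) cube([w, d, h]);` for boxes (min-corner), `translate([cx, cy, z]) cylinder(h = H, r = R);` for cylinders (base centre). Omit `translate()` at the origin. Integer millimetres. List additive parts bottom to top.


cube([220, 180, 20]);
translate([0, 0, 20]) cube([220, 20, 100]);


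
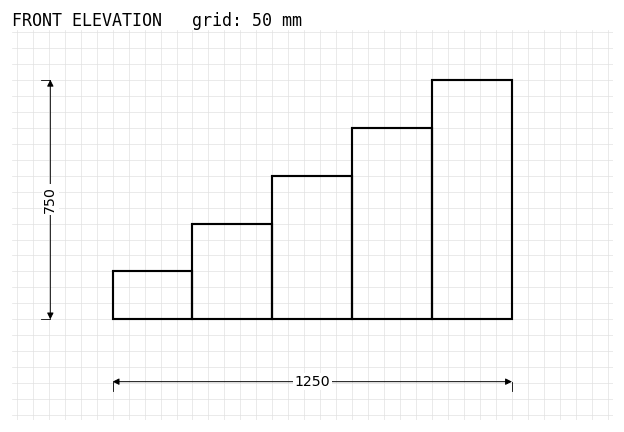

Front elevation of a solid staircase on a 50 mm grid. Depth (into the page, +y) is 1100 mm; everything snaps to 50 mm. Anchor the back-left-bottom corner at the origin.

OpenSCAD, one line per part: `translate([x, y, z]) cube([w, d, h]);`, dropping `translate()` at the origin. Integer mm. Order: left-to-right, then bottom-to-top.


cube([250, 1100, 150]);
translate([250, 0, 0]) cube([250, 1100, 300]);
translate([500, 0, 0]) cube([250, 1100, 450]);
translate([750, 0, 0]) cube([250, 1100, 600]);
translate([1000, 0, 0]) cube([250, 1100, 750]);


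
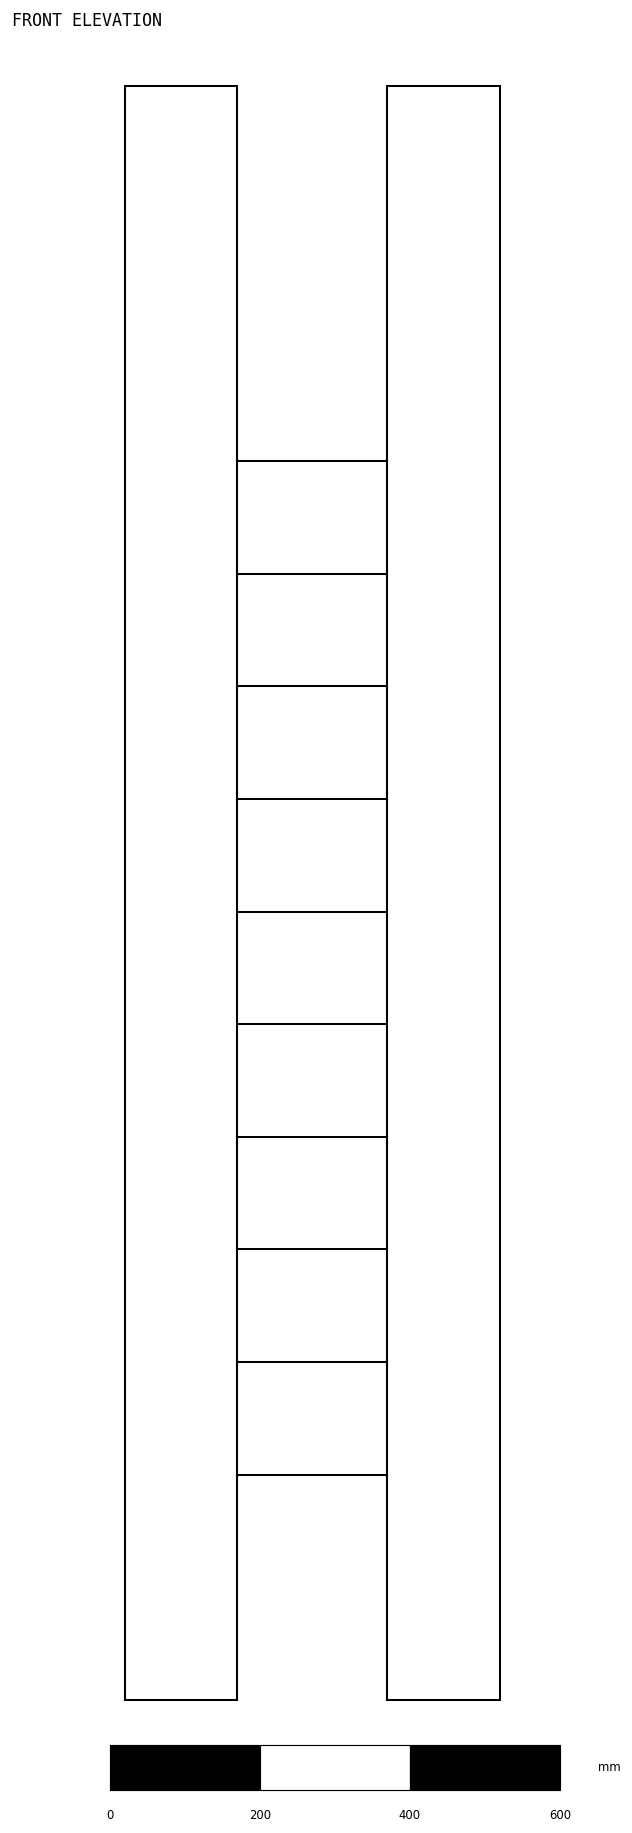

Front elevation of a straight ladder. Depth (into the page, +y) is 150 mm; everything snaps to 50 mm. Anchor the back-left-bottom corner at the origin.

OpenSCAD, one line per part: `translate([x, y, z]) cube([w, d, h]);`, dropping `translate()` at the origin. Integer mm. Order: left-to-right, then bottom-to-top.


cube([150, 150, 2150]);
translate([150, 0, 300]) cube([200, 150, 150]);
translate([150, 0, 600]) cube([200, 150, 150]);
translate([150, 0, 900]) cube([200, 150, 150]);
translate([150, 0, 1200]) cube([200, 150, 150]);
translate([150, 0, 1500]) cube([200, 150, 150]);
translate([350, 0, 0]) cube([150, 150, 2150]);


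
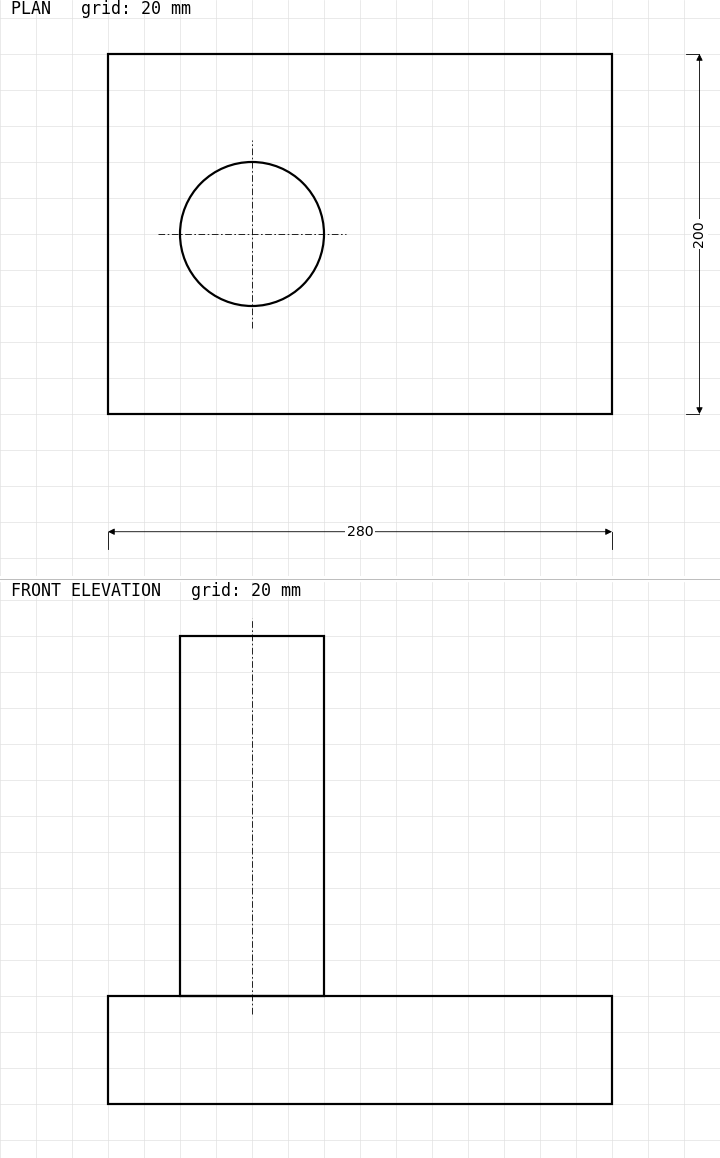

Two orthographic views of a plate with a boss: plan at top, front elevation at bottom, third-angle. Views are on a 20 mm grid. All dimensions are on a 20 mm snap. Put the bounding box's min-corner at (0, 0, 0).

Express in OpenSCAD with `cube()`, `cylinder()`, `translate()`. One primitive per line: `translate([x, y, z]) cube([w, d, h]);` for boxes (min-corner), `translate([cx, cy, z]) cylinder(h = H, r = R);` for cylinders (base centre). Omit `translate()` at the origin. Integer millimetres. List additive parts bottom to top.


cube([280, 200, 60]);
translate([80, 100, 60]) cylinder(h = 200, r = 40);


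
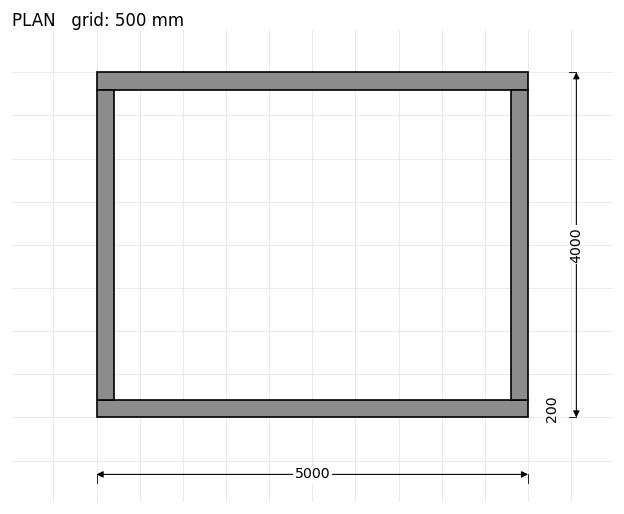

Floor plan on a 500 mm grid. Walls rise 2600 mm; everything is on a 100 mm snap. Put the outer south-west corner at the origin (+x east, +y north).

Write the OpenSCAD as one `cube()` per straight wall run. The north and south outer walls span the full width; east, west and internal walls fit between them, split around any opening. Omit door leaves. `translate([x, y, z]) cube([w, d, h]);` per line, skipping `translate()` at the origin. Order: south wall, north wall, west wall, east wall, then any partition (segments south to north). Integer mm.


cube([5000, 200, 2600]);
translate([0, 3800, 0]) cube([5000, 200, 2600]);
translate([0, 200, 0]) cube([200, 3600, 2600]);
translate([4800, 200, 0]) cube([200, 3600, 2600]);
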